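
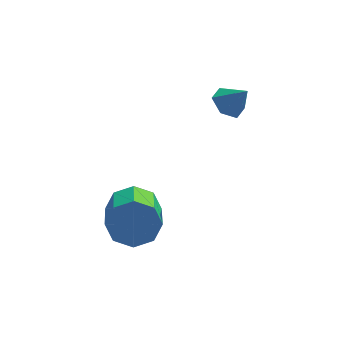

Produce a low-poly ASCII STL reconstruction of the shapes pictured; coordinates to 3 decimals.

solid 
facet normal -0.060 0.905 -0.421
outer loop
vertex -0.718 -0.224 -2.275
vertex -1.383 0.02 -1.657
vertex -0.445 0.072 -1.678
endloop
endfacet
facet normal 0.923 -0.110 -0.368
outer loop
vertex -0.718 -0.224 -2.275
vertex -0.445 0.072 -1.678
vertex -0.611 -1.844 -1.521
endloop
endfacet
facet normal 0.923 -0.110 -0.368
outer loop
vertex -0.611 -1.844 -1.521
vertex -0.445 0.072 -1.678
vertex -0.338 -1.548 -0.924
endloop
endfacet
facet normal 0.060 -0.905 0.421
outer loop
vertex -0.611 -1.844 -1.521
vertex -0.338 -1.548 -0.924
vertex -1.277 -1.6 -0.903
endloop
endfacet
facet normal -0.060 0.905 -0.421
outer loop
vertex -0.445 0.072 -1.678
vertex -1.383 0.02 -1.657
vertex -0.722 0.337 -1.069
endloop
endfacet
facet normal 0.921 0.213 0.326
outer loop
vertex -0.445 0.072 -1.678
vertex -0.722 0.337 -1.069
vertex -0.338 -1.548 -0.924
endloop
endfacet
facet normal 0.921 0.213 0.326
outer loop
vertex -0.338 -1.548 -0.924
vertex -0.722 0.337 -1.069
vertex -0.615 -1.283 -0.315
endloop
endfacet
facet normal 0.060 -0.905 0.421
outer loop
vertex -0.338 -1.548 -0.924
vertex -0.615 -1.283 -0.315
vertex -1.277 -1.6 -0.903
endloop
endfacet
facet normal -0.060 0.905 -0.421
outer loop
vertex -0.722 0.337 -1.069
vertex -1.383 0.02 -1.657
vertex -1.386 0.416 -0.805
endloop
endfacet
facet normal 0.379 0.411 0.829
outer loop
vertex -0.722 0.337 -1.069
vertex -1.386 0.416 -0.805
vertex -0.615 -1.283 -0.315
endloop
endfacet
facet normal 0.379 0.411 0.829
outer loop
vertex -0.615 -1.283 -0.315
vertex -1.386 0.416 -0.805
vertex -1.279 -1.204 -0.051
endloop
endfacet
facet normal 0.060 -0.905 0.421
outer loop
vertex -0.615 -1.283 -0.315
vertex -1.279 -1.204 -0.051
vertex -1.277 -1.6 -0.903
endloop
endfacet
facet normal -0.059 0.905 -0.421
outer loop
vertex -1.386 0.416 -0.805
vertex -1.383 0.02 -1.657
vertex -2.049 0.264 -1.039
endloop
endfacet
facet normal -0.383 0.369 0.847
outer loop
vertex -1.386 0.416 -0.805
vertex -2.049 0.264 -1.039
vertex -1.279 -1.204 -0.051
endloop
endfacet
facet normal -0.383 0.369 0.847
outer loop
vertex -1.279 -1.204 -0.051
vertex -2.049 0.264 -1.039
vertex -1.942 -1.356 -0.285
endloop
endfacet
facet normal 0.059 -0.905 0.421
outer loop
vertex -1.279 -1.204 -0.051
vertex -1.942 -1.356 -0.285
vertex -1.277 -1.6 -0.903
endloop
endfacet
facet normal -0.060 0.905 -0.421
outer loop
vertex -2.049 0.264 -1.039
vertex -1.383 0.02 -1.657
vertex -2.322 -0.032 -1.636
endloop
endfacet
facet normal -0.923 0.110 0.368
outer loop
vertex -2.049 0.264 -1.039
vertex -2.322 -0.032 -1.636
vertex -1.942 -1.356 -0.285
endloop
endfacet
facet normal -0.923 0.110 0.368
outer loop
vertex -1.942 -1.356 -0.285
vertex -2.322 -0.032 -1.636
vertex -2.215 -1.652 -0.882
endloop
endfacet
facet normal 0.060 -0.905 0.421
outer loop
vertex -1.942 -1.356 -0.285
vertex -2.215 -1.652 -0.882
vertex -1.277 -1.6 -0.903
endloop
endfacet
facet normal -0.060 0.905 -0.421
outer loop
vertex -2.322 -0.032 -1.636
vertex -1.383 0.02 -1.657
vertex -2.045 -0.297 -2.245
endloop
endfacet
facet normal -0.921 -0.213 -0.326
outer loop
vertex -2.322 -0.032 -1.636
vertex -2.045 -0.297 -2.245
vertex -2.215 -1.652 -0.882
endloop
endfacet
facet normal -0.921 -0.213 -0.326
outer loop
vertex -2.215 -1.652 -0.882
vertex -2.045 -0.297 -2.245
vertex -1.938 -1.917 -1.491
endloop
endfacet
facet normal 0.060 -0.905 0.421
outer loop
vertex -2.215 -1.652 -0.882
vertex -1.938 -1.917 -1.491
vertex -1.277 -1.6 -0.903
endloop
endfacet
facet normal -0.060 0.905 -0.421
outer loop
vertex -2.045 -0.297 -2.245
vertex -1.383 0.02 -1.657
vertex -1.381 -0.376 -2.509
endloop
endfacet
facet normal -0.379 -0.411 -0.829
outer loop
vertex -2.045 -0.297 -2.245
vertex -1.381 -0.376 -2.509
vertex -1.938 -1.917 -1.491
endloop
endfacet
facet normal -0.379 -0.411 -0.829
outer loop
vertex -1.938 -1.917 -1.491
vertex -1.381 -0.376 -2.509
vertex -1.274 -1.996 -1.755
endloop
endfacet
facet normal 0.060 -0.905 0.421
outer loop
vertex -1.938 -1.917 -1.491
vertex -1.274 -1.996 -1.755
vertex -1.277 -1.6 -0.903
endloop
endfacet
facet normal -0.059 0.905 -0.421
outer loop
vertex -1.381 -0.376 -2.509
vertex -1.383 0.02 -1.657
vertex -0.718 -0.224 -2.275
endloop
endfacet
facet normal 0.383 -0.369 -0.847
outer loop
vertex -1.381 -0.376 -2.509
vertex -0.718 -0.224 -2.275
vertex -1.274 -1.996 -1.755
endloop
endfacet
facet normal 0.383 -0.369 -0.847
outer loop
vertex -1.274 -1.996 -1.755
vertex -0.718 -0.224 -2.275
vertex -0.611 -1.844 -1.521
endloop
endfacet
facet normal 0.059 -0.905 0.421
outer loop
vertex -1.274 -1.996 -1.755
vertex -0.611 -1.844 -1.521
vertex -1.277 -1.6 -0.903
endloop
endfacet
facet normal -0.582 0.216 -0.784
outer loop
vertex 2.015 2.458 1.135
vertex 1.71 2.958 1.499
vertex 2.271 3.098 1.121
endloop
endfacet
facet normal 0.914 -0.369 -0.170
outer loop
vertex 2.015 2.458 1.135
vertex 2.271 3.098 1.121
vertex 2.35 2.722 2.361
endloop
endfacet
facet normal -0.582 0.215 -0.784
outer loop
vertex 2.271 3.098 1.121
vertex 1.71 2.958 1.499
vertex 1.966 3.599 1.485
endloop
endfacet
facet normal 0.878 0.471 0.087
outer loop
vertex 2.271 3.098 1.121
vertex 1.966 3.599 1.485
vertex 2.35 2.722 2.361
endloop
endfacet
facet normal -0.581 0.215 -0.785
outer loop
vertex 1.966 3.599 1.485
vertex 1.71 2.958 1.499
vertex 1.405 3.459 1.862
endloop
endfacet
facet normal 0.241 0.737 0.632
outer loop
vertex 1.966 3.599 1.485
vertex 1.405 3.459 1.862
vertex 2.35 2.722 2.361
endloop
endfacet
facet normal -0.582 0.215 -0.785
outer loop
vertex 1.405 3.459 1.862
vertex 1.71 2.958 1.499
vertex 1.15 2.819 1.876
endloop
endfacet
facet normal -0.358 0.163 0.919
outer loop
vertex 1.405 3.459 1.862
vertex 1.15 2.819 1.876
vertex 2.35 2.722 2.361
endloop
endfacet
facet normal -0.582 0.217 -0.784
outer loop
vertex 1.15 2.819 1.876
vertex 1.71 2.958 1.499
vertex 1.454 2.318 1.512
endloop
endfacet
facet normal -0.322 -0.677 0.662
outer loop
vertex 1.15 2.819 1.876
vertex 1.454 2.318 1.512
vertex 2.35 2.722 2.361
endloop
endfacet
facet normal -0.581 0.217 -0.784
outer loop
vertex 1.454 2.318 1.512
vertex 1.71 2.958 1.499
vertex 2.015 2.458 1.135
endloop
endfacet
facet normal 0.314 -0.942 0.117
outer loop
vertex 1.454 2.318 1.512
vertex 2.015 2.458 1.135
vertex 2.35 2.722 2.361
endloop
endfacet

endsolid


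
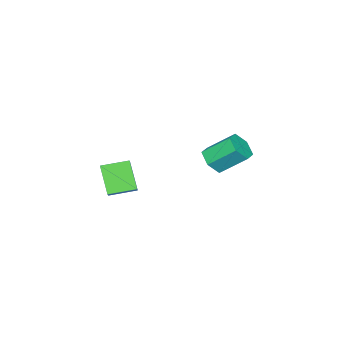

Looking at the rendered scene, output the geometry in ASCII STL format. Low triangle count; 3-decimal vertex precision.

solid 
facet normal 0.329 -0.697 -0.638
outer loop
vertex -1.989 -0.159 0.605
vertex -2.951 -0.437 0.413
vertex -2.509 0.288 -0.151
endloop
endfacet
facet normal 0.795 0.568 -0.211
outer loop
vertex -1.989 -0.159 0.605
vertex -2.509 0.288 -0.151
vertex -2.666 1.276 1.919
endloop
endfacet
facet normal 0.795 0.568 -0.211
outer loop
vertex -2.666 1.276 1.919
vertex -2.509 0.288 -0.151
vertex -3.186 1.723 1.163
endloop
endfacet
facet normal -0.329 0.696 0.638
outer loop
vertex -2.666 1.276 1.919
vertex -3.186 1.723 1.163
vertex -3.629 0.997 1.727
endloop
endfacet
facet normal 0.329 -0.697 -0.637
outer loop
vertex -2.509 0.288 -0.151
vertex -2.951 -0.437 0.413
vertex -3.471 0.009 -0.343
endloop
endfacet
facet normal -0.043 0.663 -0.747
outer loop
vertex -2.509 0.288 -0.151
vertex -3.471 0.009 -0.343
vertex -3.186 1.723 1.163
endloop
endfacet
facet normal -0.043 0.663 -0.747
outer loop
vertex -3.186 1.723 1.163
vertex -3.471 0.009 -0.343
vertex -4.148 1.444 0.971
endloop
endfacet
facet normal -0.329 0.696 0.638
outer loop
vertex -3.186 1.723 1.163
vertex -4.148 1.444 0.971
vertex -3.629 0.997 1.727
endloop
endfacet
facet normal 0.329 -0.697 -0.637
outer loop
vertex -3.471 0.009 -0.343
vertex -2.951 -0.437 0.413
vertex -3.914 -0.716 0.221
endloop
endfacet
facet normal -0.839 0.095 -0.536
outer loop
vertex -3.471 0.009 -0.343
vertex -3.914 -0.716 0.221
vertex -4.148 1.444 0.971
endloop
endfacet
facet normal -0.839 0.095 -0.536
outer loop
vertex -4.148 1.444 0.971
vertex -3.914 -0.716 0.221
vertex -4.591 0.719 1.535
endloop
endfacet
facet normal -0.329 0.697 0.638
outer loop
vertex -4.148 1.444 0.971
vertex -4.591 0.719 1.535
vertex -3.629 0.997 1.727
endloop
endfacet
facet normal 0.329 -0.696 -0.638
outer loop
vertex -3.914 -0.716 0.221
vertex -2.951 -0.437 0.413
vertex -3.394 -1.163 0.977
endloop
endfacet
facet normal -0.795 -0.568 0.211
outer loop
vertex -3.914 -0.716 0.221
vertex -3.394 -1.163 0.977
vertex -4.591 0.719 1.535
endloop
endfacet
facet normal -0.795 -0.568 0.211
outer loop
vertex -4.591 0.719 1.535
vertex -3.394 -1.163 0.977
vertex -4.071 0.272 2.291
endloop
endfacet
facet normal -0.329 0.697 0.638
outer loop
vertex -4.591 0.719 1.535
vertex -4.071 0.272 2.291
vertex -3.629 0.997 1.727
endloop
endfacet
facet normal 0.329 -0.696 -0.638
outer loop
vertex -3.394 -1.163 0.977
vertex -2.951 -0.437 0.413
vertex -2.432 -0.884 1.169
endloop
endfacet
facet normal 0.043 -0.663 0.747
outer loop
vertex -3.394 -1.163 0.977
vertex -2.432 -0.884 1.169
vertex -4.071 0.272 2.291
endloop
endfacet
facet normal 0.043 -0.663 0.747
outer loop
vertex -4.071 0.272 2.291
vertex -2.432 -0.884 1.169
vertex -3.109 0.551 2.483
endloop
endfacet
facet normal -0.329 0.697 0.637
outer loop
vertex -4.071 0.272 2.291
vertex -3.109 0.551 2.483
vertex -3.629 0.997 1.727
endloop
endfacet
facet normal 0.329 -0.697 -0.638
outer loop
vertex -2.432 -0.884 1.169
vertex -2.951 -0.437 0.413
vertex -1.989 -0.159 0.605
endloop
endfacet
facet normal 0.839 -0.095 0.536
outer loop
vertex -2.432 -0.884 1.169
vertex -1.989 -0.159 0.605
vertex -3.109 0.551 2.483
endloop
endfacet
facet normal 0.839 -0.095 0.536
outer loop
vertex -3.109 0.551 2.483
vertex -1.989 -0.159 0.605
vertex -2.666 1.276 1.919
endloop
endfacet
facet normal -0.329 0.697 0.637
outer loop
vertex -3.109 0.551 2.483
vertex -2.666 1.276 1.919
vertex -3.629 0.997 1.727
endloop
endfacet
facet normal -0.353 -0.525 0.774
outer loop
vertex 3.936 -3.078 2.345
vertex 2.85 -1.913 2.639
vertex 3.408 -3.447 1.854
endloop
endfacet
facet normal 0.671 -0.719 -0.181
outer loop
vertex 4.11 -2.407 0.321
vertex 3.936 -3.078 2.345
vertex 3.408 -3.447 1.854
endloop
endfacet
facet normal -0.355 -0.525 0.774
outer loop
vertex 3.408 -3.447 1.854
vertex 2.85 -1.913 2.639
vertex 2.322 -2.281 2.147
endloop
endfacet
facet normal -0.652 -0.455 -0.607
outer loop
vertex 2.322 -2.281 2.147
vertex 4.11 -2.407 0.321
vertex 3.408 -3.447 1.854
endloop
endfacet
facet normal 0.652 0.455 0.607
outer loop
vertex 3.936 -3.078 2.345
vertex 3.552 -0.873 1.106
vertex 2.85 -1.913 2.639
endloop
endfacet
facet normal 0.670 -0.720 -0.181
outer loop
vertex 4.638 -2.039 0.813
vertex 3.936 -3.078 2.345
vertex 4.11 -2.407 0.321
endloop
endfacet
facet normal 0.652 0.455 0.607
outer loop
vertex 4.638 -2.039 0.813
vertex 3.552 -0.873 1.106
vertex 3.936 -3.078 2.345
endloop
endfacet
facet normal -0.670 0.720 0.181
outer loop
vertex 2.85 -1.913 2.639
vertex 3.552 -0.873 1.106
vertex 2.322 -2.281 2.147
endloop
endfacet
facet normal -0.652 -0.455 -0.607
outer loop
vertex 3.024 -1.242 0.615
vertex 4.11 -2.407 0.321
vertex 2.322 -2.281 2.147
endloop
endfacet
facet normal -0.671 0.719 0.181
outer loop
vertex 2.322 -2.281 2.147
vertex 3.552 -0.873 1.106
vertex 3.024 -1.242 0.615
endloop
endfacet
facet normal 0.354 0.526 -0.773
outer loop
vertex 3.024 -1.242 0.615
vertex 4.638 -2.039 0.813
vertex 4.11 -2.407 0.321
endloop
endfacet
facet normal 0.354 0.524 -0.775
outer loop
vertex 3.552 -0.873 1.106
vertex 4.638 -2.039 0.813
vertex 3.024 -1.242 0.615
endloop
endfacet

endsolid


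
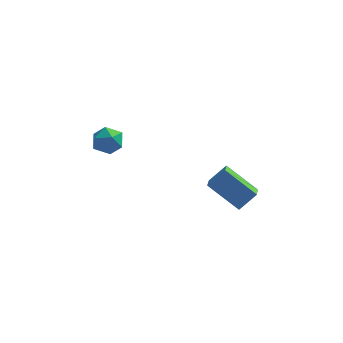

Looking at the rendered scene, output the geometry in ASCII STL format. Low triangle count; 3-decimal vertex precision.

solid 
facet normal 0.216 0.688 0.693
outer loop
vertex -2.704 1.096 1.86
vertex -2.817 0.561 2.427
vertex -2.101 0.654 2.111
endloop
endfacet
facet normal 0.566 0.820 0.084
outer loop
vertex -2.704 1.096 1.86
vertex -2.101 0.654 2.111
vertex -2.192 0.796 1.34
endloop
endfacet
facet normal 0.083 0.896 -0.436
outer loop
vertex -2.704 1.096 1.86
vertex -2.192 0.796 1.34
vertex -2.964 0.79 1.181
endloop
endfacet
facet normal -0.564 0.812 -0.150
outer loop
vertex -2.704 1.096 1.86
vertex -2.964 0.79 1.181
vertex -3.351 0.645 1.853
endloop
endfacet
facet normal -0.482 0.683 0.549
outer loop
vertex -2.704 1.096 1.86
vertex -3.351 0.645 1.853
vertex -2.817 0.561 2.427
endloop
endfacet
facet normal 0.966 0.249 -0.068
outer loop
vertex -2.192 0.796 1.34
vertex -2.101 0.654 2.111
vertex -1.989 0.075 1.587
endloop
endfacet
facet normal 0.400 0.035 0.916
outer loop
vertex -2.101 0.654 2.111
vertex -2.817 0.561 2.427
vertex -2.376 -0.07 2.259
endloop
endfacet
facet normal -0.730 0.029 0.683
outer loop
vertex -2.817 0.561 2.427
vertex -3.351 0.645 1.853
vertex -3.148 -0.076 2.1
endloop
endfacet
facet normal -0.863 0.237 -0.446
outer loop
vertex -3.351 0.645 1.853
vertex -2.964 0.79 1.181
vertex -3.239 0.066 1.329
endloop
endfacet
facet normal 0.185 0.371 -0.910
outer loop
vertex -2.964 0.79 1.181
vertex -2.192 0.796 1.34
vertex -2.523 0.159 1.013
endloop
endfacet
facet normal 0.564 -0.812 0.150
outer loop
vertex -2.636 -0.376 1.58
vertex -1.989 0.075 1.587
vertex -2.376 -0.07 2.259
endloop
endfacet
facet normal -0.083 -0.896 0.436
outer loop
vertex -2.636 -0.376 1.58
vertex -2.376 -0.07 2.259
vertex -3.148 -0.076 2.1
endloop
endfacet
facet normal -0.566 -0.820 -0.084
outer loop
vertex -2.636 -0.376 1.58
vertex -3.148 -0.076 2.1
vertex -3.239 0.066 1.329
endloop
endfacet
facet normal -0.216 -0.688 -0.693
outer loop
vertex -2.636 -0.376 1.58
vertex -3.239 0.066 1.329
vertex -2.523 0.159 1.013
endloop
endfacet
facet normal 0.482 -0.683 -0.549
outer loop
vertex -2.636 -0.376 1.58
vertex -2.523 0.159 1.013
vertex -1.989 0.075 1.587
endloop
endfacet
facet normal 0.863 -0.237 0.446
outer loop
vertex -2.376 -0.07 2.259
vertex -1.989 0.075 1.587
vertex -2.101 0.654 2.111
endloop
endfacet
facet normal -0.185 -0.371 0.910
outer loop
vertex -3.148 -0.076 2.1
vertex -2.376 -0.07 2.259
vertex -2.817 0.561 2.427
endloop
endfacet
facet normal -0.966 -0.249 0.068
outer loop
vertex -3.239 0.066 1.329
vertex -3.148 -0.076 2.1
vertex -3.351 0.645 1.853
endloop
endfacet
facet normal -0.400 -0.035 -0.916
outer loop
vertex -2.523 0.159 1.013
vertex -3.239 0.066 1.329
vertex -2.964 0.79 1.181
endloop
endfacet
facet normal 0.730 -0.029 -0.683
outer loop
vertex -1.989 0.075 1.587
vertex -2.523 0.159 1.013
vertex -2.192 0.796 1.34
endloop
endfacet
facet normal -0.781 0.201 0.592
outer loop
vertex 2.37 0.484 0.412
vertex 2.232 1.689 -0.18
vertex 1.692 0.041 -0.332
endloop
endfacet
facet normal 0.102 -0.893 0.439
outer loop
vertex 3.128 -0.329 -1.42
vertex 2.37 0.484 0.412
vertex 1.692 0.041 -0.332
endloop
endfacet
facet normal -0.781 0.201 0.592
outer loop
vertex 1.692 0.041 -0.332
vertex 2.232 1.689 -0.18
vertex 1.554 1.246 -0.924
endloop
endfacet
facet normal -0.616 -0.403 -0.677
outer loop
vertex 1.554 1.246 -0.924
vertex 3.128 -0.329 -1.42
vertex 1.692 0.041 -0.332
endloop
endfacet
facet normal 0.616 0.403 0.677
outer loop
vertex 2.37 0.484 0.412
vertex 3.668 1.319 -1.268
vertex 2.232 1.689 -0.18
endloop
endfacet
facet normal 0.102 -0.893 0.439
outer loop
vertex 3.806 0.114 -0.676
vertex 2.37 0.484 0.412
vertex 3.128 -0.329 -1.42
endloop
endfacet
facet normal 0.616 0.403 0.677
outer loop
vertex 3.806 0.114 -0.676
vertex 3.668 1.319 -1.268
vertex 2.37 0.484 0.412
endloop
endfacet
facet normal -0.102 0.893 -0.439
outer loop
vertex 2.232 1.689 -0.18
vertex 3.668 1.319 -1.268
vertex 1.554 1.246 -0.924
endloop
endfacet
facet normal -0.616 -0.403 -0.677
outer loop
vertex 2.99 0.876 -2.012
vertex 3.128 -0.329 -1.42
vertex 1.554 1.246 -0.924
endloop
endfacet
facet normal -0.102 0.893 -0.439
outer loop
vertex 1.554 1.246 -0.924
vertex 3.668 1.319 -1.268
vertex 2.99 0.876 -2.012
endloop
endfacet
facet normal 0.781 -0.201 -0.592
outer loop
vertex 2.99 0.876 -2.012
vertex 3.806 0.114 -0.676
vertex 3.128 -0.329 -1.42
endloop
endfacet
facet normal 0.781 -0.201 -0.592
outer loop
vertex 3.668 1.319 -1.268
vertex 3.806 0.114 -0.676
vertex 2.99 0.876 -2.012
endloop
endfacet

endsolid


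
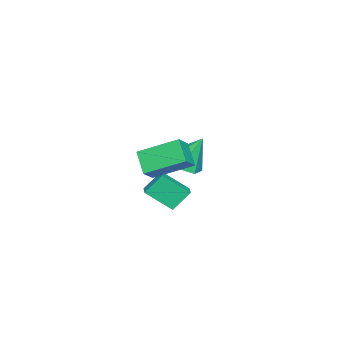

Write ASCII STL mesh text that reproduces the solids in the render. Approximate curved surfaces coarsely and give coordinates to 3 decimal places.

solid 
facet normal 0.148 -0.469 -0.871
outer loop
vertex -1.589 -4.379 -0.17
vertex -2.324 -3.741 -0.638
vertex -1.26 -3.584 -0.542
endloop
endfacet
facet normal 0.764 -0.014 0.646
outer loop
vertex -1.589 -4.379 -0.17
vertex -1.26 -3.584 -0.542
vertex -2.616 -2.819 1.078
endloop
endfacet
facet normal 0.148 -0.468 -0.871
outer loop
vertex -1.26 -3.584 -0.542
vertex -2.324 -3.741 -0.638
vertex -1.733 -2.907 -0.986
endloop
endfacet
facet normal 0.697 0.664 0.270
outer loop
vertex -1.26 -3.584 -0.542
vertex -1.733 -2.907 -0.986
vertex -2.616 -2.819 1.078
endloop
endfacet
facet normal 0.148 -0.468 -0.871
outer loop
vertex -1.733 -2.907 -0.986
vertex -2.324 -3.741 -0.638
vertex -2.651 -2.859 -1.168
endloop
endfacet
facet normal 0.056 0.998 -0.019
outer loop
vertex -1.733 -2.907 -0.986
vertex -2.651 -2.859 -1.168
vertex -2.616 -2.819 1.078
endloop
endfacet
facet normal 0.148 -0.468 -0.871
outer loop
vertex -2.651 -2.859 -1.168
vertex -2.324 -3.741 -0.638
vertex -3.323 -3.475 -0.951
endloop
endfacet
facet normal -0.676 0.737 -0.003
outer loop
vertex -2.651 -2.859 -1.168
vertex -3.323 -3.475 -0.951
vertex -2.616 -2.819 1.078
endloop
endfacet
facet normal 0.148 -0.468 -0.871
outer loop
vertex -3.323 -3.475 -0.951
vertex -2.324 -3.741 -0.638
vertex -3.243 -4.292 -0.498
endloop
endfacet
facet normal -0.949 0.077 0.306
outer loop
vertex -3.323 -3.475 -0.951
vertex -3.243 -4.292 -0.498
vertex -2.616 -2.819 1.078
endloop
endfacet
facet normal 0.148 -0.468 -0.871
outer loop
vertex -3.243 -4.292 -0.498
vertex -2.324 -3.741 -0.638
vertex -2.471 -4.694 -0.151
endloop
endfacet
facet normal -0.556 -0.485 0.675
outer loop
vertex -3.243 -4.292 -0.498
vertex -2.471 -4.694 -0.151
vertex -2.616 -2.819 1.078
endloop
endfacet
facet normal 0.148 -0.468 -0.871
outer loop
vertex -2.471 -4.694 -0.151
vertex -2.324 -3.741 -0.638
vertex -1.589 -4.379 -0.17
endloop
endfacet
facet normal 0.205 -0.525 0.826
outer loop
vertex -2.471 -4.694 -0.151
vertex -1.589 -4.379 -0.17
vertex -2.616 -2.819 1.078
endloop
endfacet
facet normal -0.802 0.097 -0.589
outer loop
vertex 3.003 -3.563 2.239
vertex 2.55 -1.666 3.168
vertex 3.78 -2.912 1.288
endloop
endfacet
facet normal 0.210 -0.878 -0.430
outer loop
vertex 4.63 -3.014 1.912
vertex 3.003 -3.563 2.239
vertex 3.78 -2.912 1.288
endloop
endfacet
facet normal -0.802 0.097 -0.589
outer loop
vertex 3.78 -2.912 1.288
vertex 2.55 -1.666 3.168
vertex 3.327 -1.015 2.217
endloop
endfacet
facet normal 0.559 0.469 -0.684
outer loop
vertex 3.327 -1.015 2.217
vertex 4.63 -3.014 1.912
vertex 3.78 -2.912 1.288
endloop
endfacet
facet normal -0.559 -0.469 0.684
outer loop
vertex 3.003 -3.563 2.239
vertex 3.4 -1.768 3.792
vertex 2.55 -1.666 3.168
endloop
endfacet
facet normal 0.210 -0.878 -0.430
outer loop
vertex 3.853 -3.665 2.863
vertex 3.003 -3.563 2.239
vertex 4.63 -3.014 1.912
endloop
endfacet
facet normal -0.559 -0.469 0.684
outer loop
vertex 3.853 -3.665 2.863
vertex 3.4 -1.768 3.792
vertex 3.003 -3.563 2.239
endloop
endfacet
facet normal -0.210 0.878 0.430
outer loop
vertex 2.55 -1.666 3.168
vertex 3.4 -1.768 3.792
vertex 3.327 -1.015 2.217
endloop
endfacet
facet normal 0.559 0.469 -0.684
outer loop
vertex 4.177 -1.117 2.841
vertex 4.63 -3.014 1.912
vertex 3.327 -1.015 2.217
endloop
endfacet
facet normal -0.210 0.878 0.430
outer loop
vertex 3.327 -1.015 2.217
vertex 3.4 -1.768 3.792
vertex 4.177 -1.117 2.841
endloop
endfacet
facet normal 0.802 -0.097 0.589
outer loop
vertex 4.177 -1.117 2.841
vertex 3.853 -3.665 2.863
vertex 4.63 -3.014 1.912
endloop
endfacet
facet normal 0.802 -0.097 0.589
outer loop
vertex 3.4 -1.768 3.792
vertex 3.853 -3.665 2.863
vertex 4.177 -1.117 2.841
endloop
endfacet
facet normal -0.891 -0.404 -0.208
outer loop
vertex -0.034 -4.912 -1.569
vertex -0.595 -4.205 -0.539
vertex -0.378 -3.591 -2.664
endloop
endfacet
facet normal 0.409 -0.517 -0.752
outer loop
vertex 0.495 -3.195 -2.461
vertex -0.034 -4.912 -1.569
vertex -0.378 -3.591 -2.664
endloop
endfacet
facet normal -0.891 -0.404 -0.208
outer loop
vertex -0.378 -3.591 -2.664
vertex -0.595 -4.205 -0.539
vertex -0.939 -2.884 -1.634
endloop
endfacet
facet normal -0.197 0.755 -0.625
outer loop
vertex -0.939 -2.884 -1.634
vertex 0.495 -3.195 -2.461
vertex -0.378 -3.591 -2.664
endloop
endfacet
facet normal 0.197 -0.755 0.625
outer loop
vertex -0.034 -4.912 -1.569
vertex 0.278 -3.809 -0.336
vertex -0.595 -4.205 -0.539
endloop
endfacet
facet normal 0.409 -0.517 -0.752
outer loop
vertex 0.839 -4.516 -1.366
vertex -0.034 -4.912 -1.569
vertex 0.495 -3.195 -2.461
endloop
endfacet
facet normal 0.197 -0.755 0.625
outer loop
vertex 0.839 -4.516 -1.366
vertex 0.278 -3.809 -0.336
vertex -0.034 -4.912 -1.569
endloop
endfacet
facet normal -0.409 0.517 0.752
outer loop
vertex -0.595 -4.205 -0.539
vertex 0.278 -3.809 -0.336
vertex -0.939 -2.884 -1.634
endloop
endfacet
facet normal -0.197 0.755 -0.625
outer loop
vertex -0.066 -2.488 -1.431
vertex 0.495 -3.195 -2.461
vertex -0.939 -2.884 -1.634
endloop
endfacet
facet normal -0.409 0.517 0.752
outer loop
vertex -0.939 -2.884 -1.634
vertex 0.278 -3.809 -0.336
vertex -0.066 -2.488 -1.431
endloop
endfacet
facet normal 0.891 0.404 0.208
outer loop
vertex -0.066 -2.488 -1.431
vertex 0.839 -4.516 -1.366
vertex 0.495 -3.195 -2.461
endloop
endfacet
facet normal 0.891 0.404 0.208
outer loop
vertex 0.278 -3.809 -0.336
vertex 0.839 -4.516 -1.366
vertex -0.066 -2.488 -1.431
endloop
endfacet

endsolid


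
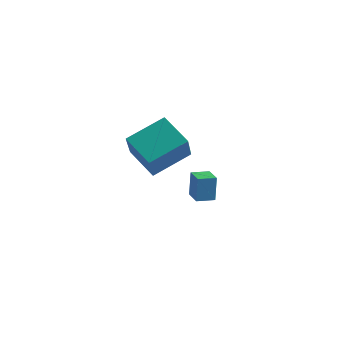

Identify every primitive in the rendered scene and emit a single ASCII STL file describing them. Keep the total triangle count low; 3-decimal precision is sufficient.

solid 
facet normal -0.515 -0.754 -0.408
outer loop
vertex -0.716 0.607 -0.176
vertex -2.237 1.179 0.687
vertex -1.202 1.845 -1.852
endloop
endfacet
facet normal 0.826 -0.311 -0.469
outer loop
vertex -0.083 3.481 -0.967
vertex -0.716 0.607 -0.176
vertex -1.202 1.845 -1.852
endloop
endfacet
facet normal -0.516 -0.754 -0.408
outer loop
vertex -1.202 1.845 -1.852
vertex -2.237 1.179 0.687
vertex -2.722 2.418 -0.989
endloop
endfacet
facet normal -0.227 0.579 -0.783
outer loop
vertex -2.722 2.418 -0.989
vertex -0.083 3.481 -0.967
vertex -1.202 1.845 -1.852
endloop
endfacet
facet normal 0.227 -0.579 0.783
outer loop
vertex -0.716 0.607 -0.176
vertex -1.118 2.815 1.572
vertex -2.237 1.179 0.687
endloop
endfacet
facet normal 0.826 -0.311 -0.469
outer loop
vertex 0.402 2.242 0.709
vertex -0.716 0.607 -0.176
vertex -0.083 3.481 -0.967
endloop
endfacet
facet normal 0.227 -0.579 0.783
outer loop
vertex 0.402 2.242 0.709
vertex -1.118 2.815 1.572
vertex -0.716 0.607 -0.176
endloop
endfacet
facet normal -0.826 0.311 0.469
outer loop
vertex -2.237 1.179 0.687
vertex -1.118 2.815 1.572
vertex -2.722 2.418 -0.989
endloop
endfacet
facet normal -0.227 0.579 -0.783
outer loop
vertex -1.604 4.053 -0.104
vertex -0.083 3.481 -0.967
vertex -2.722 2.418 -0.989
endloop
endfacet
facet normal -0.826 0.311 0.469
outer loop
vertex -2.722 2.418 -0.989
vertex -1.118 2.815 1.572
vertex -1.604 4.053 -0.104
endloop
endfacet
facet normal 0.515 0.754 0.408
outer loop
vertex -1.604 4.053 -0.104
vertex 0.402 2.242 0.709
vertex -0.083 3.481 -0.967
endloop
endfacet
facet normal 0.515 0.754 0.407
outer loop
vertex -1.118 2.815 1.572
vertex 0.402 2.242 0.709
vertex -1.604 4.053 -0.104
endloop
endfacet
facet normal -0.711 0.686 -0.154
outer loop
vertex 3.023 -2.528 2.028
vertex 3.613 -1.936 1.944
vertex 3.072 -2.751 0.81
endloop
endfacet
facet normal -0.703 -0.704 0.101
outer loop
vertex 3.747 -3.404 0.956
vertex 3.023 -2.528 2.028
vertex 3.072 -2.751 0.81
endloop
endfacet
facet normal -0.710 0.687 -0.155
outer loop
vertex 3.072 -2.751 0.81
vertex 3.613 -1.936 1.944
vertex 3.662 -2.16 0.725
endloop
endfacet
facet normal 0.039 -0.180 -0.983
outer loop
vertex 3.662 -2.16 0.725
vertex 3.747 -3.404 0.956
vertex 3.072 -2.751 0.81
endloop
endfacet
facet normal -0.040 0.179 0.983
outer loop
vertex 3.023 -2.528 2.028
vertex 4.288 -2.589 2.09
vertex 3.613 -1.936 1.944
endloop
endfacet
facet normal -0.702 -0.704 0.101
outer loop
vertex 3.698 -3.18 2.175
vertex 3.023 -2.528 2.028
vertex 3.747 -3.404 0.956
endloop
endfacet
facet normal -0.039 0.181 0.983
outer loop
vertex 3.698 -3.18 2.175
vertex 4.288 -2.589 2.09
vertex 3.023 -2.528 2.028
endloop
endfacet
facet normal 0.703 0.704 -0.101
outer loop
vertex 3.613 -1.936 1.944
vertex 4.288 -2.589 2.09
vertex 3.662 -2.16 0.725
endloop
endfacet
facet normal 0.040 -0.180 -0.983
outer loop
vertex 4.337 -2.812 0.872
vertex 3.747 -3.404 0.956
vertex 3.662 -2.16 0.725
endloop
endfacet
facet normal 0.702 0.705 -0.101
outer loop
vertex 3.662 -2.16 0.725
vertex 4.288 -2.589 2.09
vertex 4.337 -2.812 0.872
endloop
endfacet
facet normal 0.711 -0.686 0.155
outer loop
vertex 4.337 -2.812 0.872
vertex 3.698 -3.18 2.175
vertex 3.747 -3.404 0.956
endloop
endfacet
facet normal 0.710 -0.687 0.154
outer loop
vertex 4.288 -2.589 2.09
vertex 3.698 -3.18 2.175
vertex 4.337 -2.812 0.872
endloop
endfacet

endsolid


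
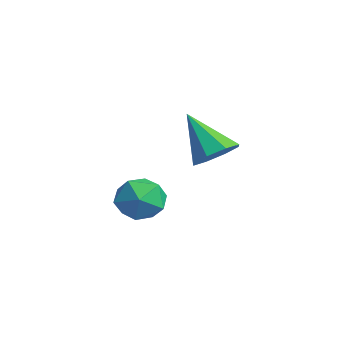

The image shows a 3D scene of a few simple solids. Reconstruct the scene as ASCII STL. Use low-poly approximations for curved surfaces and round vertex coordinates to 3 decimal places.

solid 
facet normal 0.595 0.239 -0.767
outer loop
vertex 1.991 0.777 2.667
vertex 1.558 0.16 2.139
vertex 1.441 1.053 2.326
endloop
endfacet
facet normal -0.061 0.725 0.686
outer loop
vertex 1.991 0.777 2.667
vertex 1.441 1.053 2.326
vertex 0.362 -0.32 3.681
endloop
endfacet
facet normal 0.595 0.239 -0.767
outer loop
vertex 1.441 1.053 2.326
vertex 1.558 0.16 2.139
vertex 0.959 0.806 1.875
endloop
endfacet
facet normal -0.620 0.741 0.257
outer loop
vertex 1.441 1.053 2.326
vertex 0.959 0.806 1.875
vertex 0.362 -0.32 3.681
endloop
endfacet
facet normal 0.596 0.239 -0.767
outer loop
vertex 0.959 0.806 1.875
vertex 1.558 0.16 2.139
vertex 0.829 0.181 1.579
endloop
endfacet
facet normal -0.952 0.268 -0.148
outer loop
vertex 0.959 0.806 1.875
vertex 0.829 0.181 1.579
vertex 0.362 -0.32 3.681
endloop
endfacet
facet normal 0.596 0.239 -0.767
outer loop
vertex 0.829 0.181 1.579
vertex 1.558 0.16 2.139
vertex 1.126 -0.457 1.611
endloop
endfacet
facet normal -0.862 -0.416 -0.291
outer loop
vertex 0.829 0.181 1.579
vertex 1.126 -0.457 1.611
vertex 0.362 -0.32 3.681
endloop
endfacet
facet normal 0.596 0.238 -0.767
outer loop
vertex 1.126 -0.457 1.611
vertex 1.558 0.16 2.139
vertex 1.676 -0.733 1.953
endloop
endfacet
facet normal -0.402 -0.911 -0.088
outer loop
vertex 1.126 -0.457 1.611
vertex 1.676 -0.733 1.953
vertex 0.362 -0.32 3.681
endloop
endfacet
facet normal 0.595 0.238 -0.768
outer loop
vertex 1.676 -0.733 1.953
vertex 1.558 0.16 2.139
vertex 2.158 -0.486 2.403
endloop
endfacet
facet normal 0.157 -0.927 0.341
outer loop
vertex 1.676 -0.733 1.953
vertex 2.158 -0.486 2.403
vertex 0.362 -0.32 3.681
endloop
endfacet
facet normal 0.595 0.239 -0.767
outer loop
vertex 2.158 -0.486 2.403
vertex 1.558 0.16 2.139
vertex 2.288 0.139 2.699
endloop
endfacet
facet normal 0.488 -0.454 0.745
outer loop
vertex 2.158 -0.486 2.403
vertex 2.288 0.139 2.699
vertex 0.362 -0.32 3.681
endloop
endfacet
facet normal 0.595 0.239 -0.767
outer loop
vertex 2.288 0.139 2.699
vertex 1.558 0.16 2.139
vertex 1.991 0.777 2.667
endloop
endfacet
facet normal 0.398 0.230 0.888
outer loop
vertex 2.288 0.139 2.699
vertex 1.991 0.777 2.667
vertex 0.362 -0.32 3.681
endloop
endfacet
facet normal -0.961 0.179 0.209
outer loop
vertex 2.538 -2.992 1.141
vertex 2.504 -3.798 1.674
vertex 2.75 -2.958 2.085
endloop
endfacet
facet normal -0.605 0.789 0.107
outer loop
vertex 2.538 -2.992 1.141
vertex 2.75 -2.958 2.085
vertex 3.285 -2.461 1.45
endloop
endfacet
facet normal -0.323 0.772 -0.547
outer loop
vertex 2.538 -2.992 1.141
vertex 3.285 -2.461 1.45
vertex 3.37 -2.994 0.648
endloop
endfacet
facet normal -0.504 0.152 -0.850
outer loop
vertex 2.538 -2.992 1.141
vertex 3.37 -2.994 0.648
vertex 2.887 -3.821 0.786
endloop
endfacet
facet normal -0.899 -0.215 -0.382
outer loop
vertex 2.538 -2.992 1.141
vertex 2.887 -3.821 0.786
vertex 2.504 -3.798 1.674
endloop
endfacet
facet normal -0.069 0.813 0.578
outer loop
vertex 3.285 -2.461 1.45
vertex 2.75 -2.958 2.085
vertex 3.713 -2.939 2.174
endloop
endfacet
facet normal -0.646 -0.175 0.743
outer loop
vertex 2.75 -2.958 2.085
vertex 2.504 -3.798 1.674
vertex 3.23 -3.766 2.312
endloop
endfacet
facet normal -0.544 -0.811 -0.214
outer loop
vertex 2.504 -3.798 1.674
vertex 2.887 -3.821 0.786
vertex 3.315 -4.299 1.51
endloop
endfacet
facet normal 0.094 -0.217 -0.972
outer loop
vertex 2.887 -3.821 0.786
vertex 3.37 -2.994 0.648
vertex 3.85 -3.802 0.875
endloop
endfacet
facet normal 0.388 0.786 -0.481
outer loop
vertex 3.37 -2.994 0.648
vertex 3.285 -2.461 1.45
vertex 4.096 -2.962 1.286
endloop
endfacet
facet normal 0.504 -0.152 0.850
outer loop
vertex 4.062 -3.768 1.819
vertex 3.713 -2.939 2.174
vertex 3.23 -3.766 2.312
endloop
endfacet
facet normal 0.323 -0.772 0.547
outer loop
vertex 4.062 -3.768 1.819
vertex 3.23 -3.766 2.312
vertex 3.315 -4.299 1.51
endloop
endfacet
facet normal 0.605 -0.789 -0.107
outer loop
vertex 4.062 -3.768 1.819
vertex 3.315 -4.299 1.51
vertex 3.85 -3.802 0.875
endloop
endfacet
facet normal 0.961 -0.179 -0.209
outer loop
vertex 4.062 -3.768 1.819
vertex 3.85 -3.802 0.875
vertex 4.096 -2.962 1.286
endloop
endfacet
facet normal 0.899 0.215 0.382
outer loop
vertex 4.062 -3.768 1.819
vertex 4.096 -2.962 1.286
vertex 3.713 -2.939 2.174
endloop
endfacet
facet normal -0.094 0.217 0.972
outer loop
vertex 3.23 -3.766 2.312
vertex 3.713 -2.939 2.174
vertex 2.75 -2.958 2.085
endloop
endfacet
facet normal -0.388 -0.786 0.481
outer loop
vertex 3.315 -4.299 1.51
vertex 3.23 -3.766 2.312
vertex 2.504 -3.798 1.674
endloop
endfacet
facet normal 0.069 -0.813 -0.578
outer loop
vertex 3.85 -3.802 0.875
vertex 3.315 -4.299 1.51
vertex 2.887 -3.821 0.786
endloop
endfacet
facet normal 0.646 0.175 -0.743
outer loop
vertex 4.096 -2.962 1.286
vertex 3.85 -3.802 0.875
vertex 3.37 -2.994 0.648
endloop
endfacet
facet normal 0.544 0.811 0.214
outer loop
vertex 3.713 -2.939 2.174
vertex 4.096 -2.962 1.286
vertex 3.285 -2.461 1.45
endloop
endfacet

endsolid


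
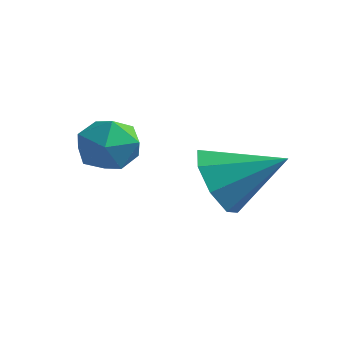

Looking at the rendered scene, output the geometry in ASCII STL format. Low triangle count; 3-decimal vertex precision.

solid 
facet normal -0.488 0.788 0.376
outer loop
vertex 1.078 1.405 -1.953
vertex 0.986 1.022 -1.27
vertex 1.623 1.472 -1.386
endloop
endfacet
facet normal -0.007 0.994 -0.110
outer loop
vertex 1.078 1.405 -1.953
vertex 1.623 1.472 -1.386
vertex 1.845 1.39 -2.139
endloop
endfacet
facet normal -0.163 0.667 -0.727
outer loop
vertex 1.078 1.405 -1.953
vertex 1.845 1.39 -2.139
vertex 1.345 0.889 -2.487
endloop
endfacet
facet normal -0.739 0.260 -0.621
outer loop
vertex 1.078 1.405 -1.953
vertex 1.345 0.889 -2.487
vertex 0.814 0.662 -1.95
endloop
endfacet
facet normal -0.940 0.334 0.061
outer loop
vertex 1.078 1.405 -1.953
vertex 0.814 0.662 -1.95
vertex 0.986 1.022 -1.27
endloop
endfacet
facet normal 0.634 0.766 0.103
outer loop
vertex 1.845 1.39 -2.139
vertex 1.623 1.472 -1.386
vertex 2.226 0.998 -1.57
endloop
endfacet
facet normal -0.144 0.433 0.890
outer loop
vertex 1.623 1.472 -1.386
vertex 0.986 1.022 -1.27
vertex 1.695 0.771 -1.033
endloop
endfacet
facet normal -0.875 -0.299 0.380
outer loop
vertex 0.986 1.022 -1.27
vertex 0.814 0.662 -1.95
vertex 1.195 0.27 -1.381
endloop
endfacet
facet normal -0.550 -0.420 -0.722
outer loop
vertex 0.814 0.662 -1.95
vertex 1.345 0.889 -2.487
vertex 1.417 0.188 -2.134
endloop
endfacet
facet normal 0.383 0.238 -0.893
outer loop
vertex 1.345 0.889 -2.487
vertex 1.845 1.39 -2.139
vertex 2.054 0.638 -2.25
endloop
endfacet
facet normal 0.739 -0.260 0.621
outer loop
vertex 1.962 0.255 -1.567
vertex 2.226 0.998 -1.57
vertex 1.695 0.771 -1.033
endloop
endfacet
facet normal 0.163 -0.667 0.727
outer loop
vertex 1.962 0.255 -1.567
vertex 1.695 0.771 -1.033
vertex 1.195 0.27 -1.381
endloop
endfacet
facet normal 0.007 -0.994 0.110
outer loop
vertex 1.962 0.255 -1.567
vertex 1.195 0.27 -1.381
vertex 1.417 0.188 -2.134
endloop
endfacet
facet normal 0.488 -0.788 -0.376
outer loop
vertex 1.962 0.255 -1.567
vertex 1.417 0.188 -2.134
vertex 2.054 0.638 -2.25
endloop
endfacet
facet normal 0.940 -0.334 -0.061
outer loop
vertex 1.962 0.255 -1.567
vertex 2.054 0.638 -2.25
vertex 2.226 0.998 -1.57
endloop
endfacet
facet normal 0.550 0.420 0.722
outer loop
vertex 1.695 0.771 -1.033
vertex 2.226 0.998 -1.57
vertex 1.623 1.472 -1.386
endloop
endfacet
facet normal -0.383 -0.238 0.893
outer loop
vertex 1.195 0.27 -1.381
vertex 1.695 0.771 -1.033
vertex 0.986 1.022 -1.27
endloop
endfacet
facet normal -0.634 -0.766 -0.103
outer loop
vertex 1.417 0.188 -2.134
vertex 1.195 0.27 -1.381
vertex 0.814 0.662 -1.95
endloop
endfacet
facet normal 0.144 -0.433 -0.890
outer loop
vertex 2.054 0.638 -2.25
vertex 1.417 0.188 -2.134
vertex 1.345 0.889 -2.487
endloop
endfacet
facet normal 0.875 0.299 -0.380
outer loop
vertex 2.226 0.998 -1.57
vertex 2.054 0.638 -2.25
vertex 1.845 1.39 -2.139
endloop
endfacet
facet normal -0.755 -0.475 -0.452
outer loop
vertex 3.657 2.063 -3.476
vertex 3.031 2.521 -2.911
vertex 3.43 2.699 -3.765
endloop
endfacet
facet normal 0.868 0.087 -0.489
outer loop
vertex 3.657 2.063 -3.476
vertex 3.43 2.699 -3.765
vertex 4.269 3.299 -2.169
endloop
endfacet
facet normal -0.755 -0.475 -0.452
outer loop
vertex 3.43 2.699 -3.765
vertex 3.031 2.521 -2.911
vertex 2.969 3.231 -3.554
endloop
endfacet
facet normal 0.527 0.666 -0.528
outer loop
vertex 3.43 2.699 -3.765
vertex 2.969 3.231 -3.554
vertex 4.269 3.299 -2.169
endloop
endfacet
facet normal -0.755 -0.475 -0.452
outer loop
vertex 2.969 3.231 -3.554
vertex 3.031 2.521 -2.911
vertex 2.544 3.347 -2.965
endloop
endfacet
facet normal 0.088 0.987 -0.131
outer loop
vertex 2.969 3.231 -3.554
vertex 2.544 3.347 -2.965
vertex 4.269 3.299 -2.169
endloop
endfacet
facet normal -0.755 -0.475 -0.453
outer loop
vertex 2.544 3.347 -2.965
vertex 3.031 2.521 -2.911
vertex 2.404 2.978 -2.345
endloop
endfacet
facet normal -0.193 0.862 0.469
outer loop
vertex 2.544 3.347 -2.965
vertex 2.404 2.978 -2.345
vertex 4.269 3.299 -2.169
endloop
endfacet
facet normal -0.755 -0.475 -0.453
outer loop
vertex 2.404 2.978 -2.345
vertex 3.031 2.521 -2.911
vertex 2.631 2.342 -2.056
endloop
endfacet
facet normal -0.149 0.364 0.919
outer loop
vertex 2.404 2.978 -2.345
vertex 2.631 2.342 -2.056
vertex 4.269 3.299 -2.169
endloop
endfacet
facet normal -0.755 -0.474 -0.453
outer loop
vertex 2.631 2.342 -2.056
vertex 3.031 2.521 -2.911
vertex 3.092 1.81 -2.268
endloop
endfacet
facet normal 0.192 -0.215 0.958
outer loop
vertex 2.631 2.342 -2.056
vertex 3.092 1.81 -2.268
vertex 4.269 3.299 -2.169
endloop
endfacet
facet normal -0.755 -0.474 -0.453
outer loop
vertex 3.092 1.81 -2.268
vertex 3.031 2.521 -2.911
vertex 3.517 1.695 -2.856
endloop
endfacet
facet normal 0.631 -0.536 0.561
outer loop
vertex 3.092 1.81 -2.268
vertex 3.517 1.695 -2.856
vertex 4.269 3.299 -2.169
endloop
endfacet
facet normal -0.755 -0.474 -0.452
outer loop
vertex 3.517 1.695 -2.856
vertex 3.031 2.521 -2.911
vertex 3.657 2.063 -3.476
endloop
endfacet
facet normal 0.911 -0.411 -0.038
outer loop
vertex 3.517 1.695 -2.856
vertex 3.657 2.063 -3.476
vertex 4.269 3.299 -2.169
endloop
endfacet

endsolid


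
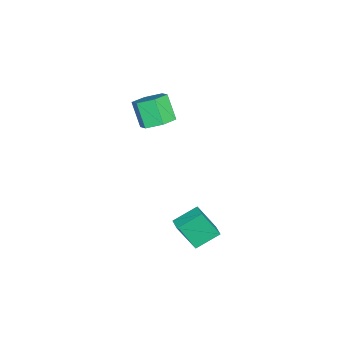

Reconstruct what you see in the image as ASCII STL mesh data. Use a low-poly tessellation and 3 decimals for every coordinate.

solid 
facet normal 0.482 0.383 -0.788
outer loop
vertex -2.112 -2.344 2.442
vertex -3.0 -1.796 2.165
vertex -2.275 -1.348 2.827
endloop
endfacet
facet normal 0.863 -0.053 0.502
outer loop
vertex -2.112 -2.344 2.442
vertex -2.275 -1.348 2.827
vertex -2.951 -3.011 3.813
endloop
endfacet
facet normal 0.863 -0.053 0.502
outer loop
vertex -2.951 -3.011 3.813
vertex -2.275 -1.348 2.827
vertex -3.114 -2.015 4.198
endloop
endfacet
facet normal -0.482 -0.383 0.788
outer loop
vertex -2.951 -3.011 3.813
vertex -3.114 -2.015 4.198
vertex -3.84 -2.464 3.535
endloop
endfacet
facet normal 0.482 0.384 -0.788
outer loop
vertex -2.275 -1.348 2.827
vertex -3.0 -1.796 2.165
vertex -3.164 -0.801 2.55
endloop
endfacet
facet normal 0.301 0.772 0.560
outer loop
vertex -2.275 -1.348 2.827
vertex -3.164 -0.801 2.55
vertex -3.114 -2.015 4.198
endloop
endfacet
facet normal 0.300 0.772 0.560
outer loop
vertex -3.114 -2.015 4.198
vertex -3.164 -0.801 2.55
vertex -4.003 -1.468 3.92
endloop
endfacet
facet normal -0.482 -0.383 0.788
outer loop
vertex -3.114 -2.015 4.198
vertex -4.003 -1.468 3.92
vertex -3.84 -2.464 3.535
endloop
endfacet
facet normal 0.483 0.384 -0.787
outer loop
vertex -3.164 -0.801 2.55
vertex -3.0 -1.796 2.165
vertex -3.889 -1.249 1.887
endloop
endfacet
facet normal -0.562 0.825 0.057
outer loop
vertex -3.164 -0.801 2.55
vertex -3.889 -1.249 1.887
vertex -4.003 -1.468 3.92
endloop
endfacet
facet normal -0.562 0.825 0.057
outer loop
vertex -4.003 -1.468 3.92
vertex -3.889 -1.249 1.887
vertex -4.728 -1.916 3.258
endloop
endfacet
facet normal -0.482 -0.383 0.788
outer loop
vertex -4.003 -1.468 3.92
vertex -4.728 -1.916 3.258
vertex -3.84 -2.464 3.535
endloop
endfacet
facet normal 0.482 0.383 -0.788
outer loop
vertex -3.889 -1.249 1.887
vertex -3.0 -1.796 2.165
vertex -3.726 -2.245 1.502
endloop
endfacet
facet normal -0.863 0.053 -0.502
outer loop
vertex -3.889 -1.249 1.887
vertex -3.726 -2.245 1.502
vertex -4.728 -1.916 3.258
endloop
endfacet
facet normal -0.863 0.053 -0.502
outer loop
vertex -4.728 -1.916 3.258
vertex -3.726 -2.245 1.502
vertex -4.565 -2.912 2.873
endloop
endfacet
facet normal -0.482 -0.383 0.788
outer loop
vertex -4.728 -1.916 3.258
vertex -4.565 -2.912 2.873
vertex -3.84 -2.464 3.535
endloop
endfacet
facet normal 0.482 0.383 -0.788
outer loop
vertex -3.726 -2.245 1.502
vertex -3.0 -1.796 2.165
vertex -2.837 -2.792 1.78
endloop
endfacet
facet normal -0.300 -0.772 -0.560
outer loop
vertex -3.726 -2.245 1.502
vertex -2.837 -2.792 1.78
vertex -4.565 -2.912 2.873
endloop
endfacet
facet normal -0.301 -0.772 -0.560
outer loop
vertex -4.565 -2.912 2.873
vertex -2.837 -2.792 1.78
vertex -3.676 -3.459 3.15
endloop
endfacet
facet normal -0.482 -0.384 0.788
outer loop
vertex -4.565 -2.912 2.873
vertex -3.676 -3.459 3.15
vertex -3.84 -2.464 3.535
endloop
endfacet
facet normal 0.482 0.383 -0.788
outer loop
vertex -2.837 -2.792 1.78
vertex -3.0 -1.796 2.165
vertex -2.112 -2.344 2.442
endloop
endfacet
facet normal 0.562 -0.825 -0.057
outer loop
vertex -2.837 -2.792 1.78
vertex -2.112 -2.344 2.442
vertex -3.676 -3.459 3.15
endloop
endfacet
facet normal 0.562 -0.825 -0.057
outer loop
vertex -3.676 -3.459 3.15
vertex -2.112 -2.344 2.442
vertex -2.951 -3.011 3.813
endloop
endfacet
facet normal -0.483 -0.384 0.787
outer loop
vertex -3.676 -3.459 3.15
vertex -2.951 -3.011 3.813
vertex -3.84 -2.464 3.535
endloop
endfacet
facet normal -0.869 -0.460 -0.182
outer loop
vertex 0.408 -0.314 -3.326
vertex -0.414 0.941 -2.57
vertex 0.253 0.737 -5.241
endloop
endfacet
facet normal 0.490 -0.747 -0.450
outer loop
vertex 0.974 1.119 -5.09
vertex 0.408 -0.314 -3.326
vertex 0.253 0.737 -5.241
endloop
endfacet
facet normal -0.869 -0.460 -0.182
outer loop
vertex 0.253 0.737 -5.241
vertex -0.414 0.941 -2.57
vertex -0.57 1.992 -4.485
endloop
endfacet
facet normal -0.071 0.480 -0.874
outer loop
vertex -0.57 1.992 -4.485
vertex 0.974 1.119 -5.09
vertex 0.253 0.737 -5.241
endloop
endfacet
facet normal 0.071 -0.480 0.874
outer loop
vertex 0.408 -0.314 -3.326
vertex 0.307 1.323 -2.419
vertex -0.414 0.941 -2.57
endloop
endfacet
facet normal 0.489 -0.747 -0.450
outer loop
vertex 1.13 0.068 -3.175
vertex 0.408 -0.314 -3.326
vertex 0.974 1.119 -5.09
endloop
endfacet
facet normal 0.071 -0.480 0.874
outer loop
vertex 1.13 0.068 -3.175
vertex 0.307 1.323 -2.419
vertex 0.408 -0.314 -3.326
endloop
endfacet
facet normal -0.490 0.747 0.450
outer loop
vertex -0.414 0.941 -2.57
vertex 0.307 1.323 -2.419
vertex -0.57 1.992 -4.485
endloop
endfacet
facet normal -0.071 0.480 -0.874
outer loop
vertex 0.152 2.374 -4.334
vertex 0.974 1.119 -5.09
vertex -0.57 1.992 -4.485
endloop
endfacet
facet normal -0.489 0.747 0.450
outer loop
vertex -0.57 1.992 -4.485
vertex 0.307 1.323 -2.419
vertex 0.152 2.374 -4.334
endloop
endfacet
facet normal 0.869 0.460 0.182
outer loop
vertex 0.152 2.374 -4.334
vertex 1.13 0.068 -3.175
vertex 0.974 1.119 -5.09
endloop
endfacet
facet normal 0.869 0.460 0.182
outer loop
vertex 0.307 1.323 -2.419
vertex 1.13 0.068 -3.175
vertex 0.152 2.374 -4.334
endloop
endfacet

endsolid


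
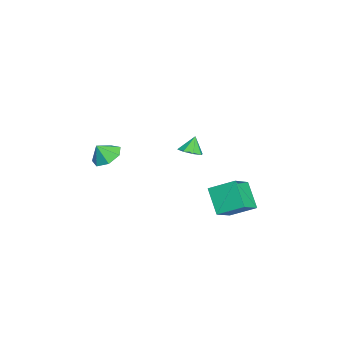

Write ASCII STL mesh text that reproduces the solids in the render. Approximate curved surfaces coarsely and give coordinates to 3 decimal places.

solid 
facet normal -0.634 -0.311 0.708
outer loop
vertex 3.506 3.946 1.731
vertex 2.246 4.541 0.865
vertex 3.358 2.54 0.98
endloop
endfacet
facet normal 0.768 -0.363 0.528
outer loop
vertex 4.454 3.079 -0.245
vertex 3.506 3.946 1.731
vertex 3.358 2.54 0.98
endloop
endfacet
facet normal -0.633 -0.311 0.708
outer loop
vertex 3.358 2.54 0.98
vertex 2.246 4.541 0.865
vertex 2.098 3.135 0.115
endloop
endfacet
facet normal -0.093 -0.878 -0.469
outer loop
vertex 2.098 3.135 0.115
vertex 4.454 3.079 -0.245
vertex 3.358 2.54 0.98
endloop
endfacet
facet normal 0.092 0.878 0.469
outer loop
vertex 3.506 3.946 1.731
vertex 3.342 5.08 -0.36
vertex 2.246 4.541 0.865
endloop
endfacet
facet normal 0.768 -0.362 0.528
outer loop
vertex 4.602 4.485 0.505
vertex 3.506 3.946 1.731
vertex 4.454 3.079 -0.245
endloop
endfacet
facet normal 0.093 0.878 0.469
outer loop
vertex 4.602 4.485 0.505
vertex 3.342 5.08 -0.36
vertex 3.506 3.946 1.731
endloop
endfacet
facet normal -0.768 0.362 -0.528
outer loop
vertex 2.246 4.541 0.865
vertex 3.342 5.08 -0.36
vertex 2.098 3.135 0.115
endloop
endfacet
facet normal -0.093 -0.878 -0.469
outer loop
vertex 3.194 3.674 -1.111
vertex 4.454 3.079 -0.245
vertex 2.098 3.135 0.115
endloop
endfacet
facet normal -0.768 0.363 -0.527
outer loop
vertex 2.098 3.135 0.115
vertex 3.342 5.08 -0.36
vertex 3.194 3.674 -1.111
endloop
endfacet
facet normal 0.634 0.311 -0.708
outer loop
vertex 3.194 3.674 -1.111
vertex 4.602 4.485 0.505
vertex 4.454 3.079 -0.245
endloop
endfacet
facet normal 0.633 0.312 -0.708
outer loop
vertex 3.342 5.08 -0.36
vertex 4.602 4.485 0.505
vertex 3.194 3.674 -1.111
endloop
endfacet
facet normal 0.389 -0.234 -0.891
outer loop
vertex -2.805 0.773 -0.088
vertex -3.384 1.09 -0.424
vertex -2.72 1.323 -0.195
endloop
endfacet
facet normal 0.569 0.071 0.819
outer loop
vertex -2.805 0.773 -0.088
vertex -2.72 1.323 -0.195
vertex -3.816 1.35 0.564
endloop
endfacet
facet normal 0.389 -0.234 -0.891
outer loop
vertex -2.72 1.323 -0.195
vertex -3.384 1.09 -0.424
vertex -3.023 1.736 -0.436
endloop
endfacet
facet normal 0.434 0.670 0.603
outer loop
vertex -2.72 1.323 -0.195
vertex -3.023 1.736 -0.436
vertex -3.816 1.35 0.564
endloop
endfacet
facet normal 0.391 -0.235 -0.890
outer loop
vertex -3.023 1.736 -0.436
vertex -3.384 1.09 -0.424
vertex -3.537 1.771 -0.671
endloop
endfacet
facet normal -0.075 0.949 0.306
outer loop
vertex -3.023 1.736 -0.436
vertex -3.537 1.771 -0.671
vertex -3.816 1.35 0.564
endloop
endfacet
facet normal 0.390 -0.235 -0.890
outer loop
vertex -3.537 1.771 -0.671
vertex -3.384 1.09 -0.424
vertex -3.962 1.407 -0.761
endloop
endfacet
facet normal -0.660 0.744 0.105
outer loop
vertex -3.537 1.771 -0.671
vertex -3.962 1.407 -0.761
vertex -3.816 1.35 0.564
endloop
endfacet
facet normal 0.391 -0.234 -0.890
outer loop
vertex -3.962 1.407 -0.761
vertex -3.384 1.09 -0.424
vertex -4.047 0.857 -0.654
endloop
endfacet
facet normal -0.978 0.174 0.115
outer loop
vertex -3.962 1.407 -0.761
vertex -4.047 0.857 -0.654
vertex -3.816 1.35 0.564
endloop
endfacet
facet normal 0.391 -0.235 -0.890
outer loop
vertex -4.047 0.857 -0.654
vertex -3.384 1.09 -0.424
vertex -3.744 0.444 -0.412
endloop
endfacet
facet normal -0.843 -0.424 0.331
outer loop
vertex -4.047 0.857 -0.654
vertex -3.744 0.444 -0.412
vertex -3.816 1.35 0.564
endloop
endfacet
facet normal 0.390 -0.234 -0.891
outer loop
vertex -3.744 0.444 -0.412
vertex -3.384 1.09 -0.424
vertex -3.23 0.409 -0.178
endloop
endfacet
facet normal -0.334 -0.703 0.628
outer loop
vertex -3.744 0.444 -0.412
vertex -3.23 0.409 -0.178
vertex -3.816 1.35 0.564
endloop
endfacet
facet normal 0.389 -0.234 -0.891
outer loop
vertex -3.23 0.409 -0.178
vertex -3.384 1.09 -0.424
vertex -2.805 0.773 -0.088
endloop
endfacet
facet normal 0.251 -0.498 0.830
outer loop
vertex -3.23 0.409 -0.178
vertex -2.805 0.773 -0.088
vertex -3.816 1.35 0.564
endloop
endfacet
facet normal -0.186 0.511 -0.839
outer loop
vertex 1.229 -3.458 1.004
vertex 0.556 -3.0 1.432
vertex 1.447 -2.782 1.367
endloop
endfacet
facet normal 0.849 -0.435 0.300
outer loop
vertex 1.229 -3.458 1.004
vertex 1.447 -2.782 1.367
vertex 0.744 -3.52 2.288
endloop
endfacet
facet normal -0.186 0.510 -0.840
outer loop
vertex 1.447 -2.782 1.367
vertex 0.556 -3.0 1.432
vertex 0.994 -2.269 1.779
endloop
endfacet
facet normal 0.740 0.122 0.662
outer loop
vertex 1.447 -2.782 1.367
vertex 0.994 -2.269 1.779
vertex 0.744 -3.52 2.288
endloop
endfacet
facet normal -0.186 0.510 -0.840
outer loop
vertex 0.994 -2.269 1.779
vertex 0.556 -3.0 1.432
vertex 0.211 -2.307 1.929
endloop
endfacet
facet normal 0.161 0.344 0.925
outer loop
vertex 0.994 -2.269 1.779
vertex 0.211 -2.307 1.929
vertex 0.744 -3.52 2.288
endloop
endfacet
facet normal -0.184 0.511 -0.840
outer loop
vertex 0.211 -2.307 1.929
vertex 0.556 -3.0 1.432
vertex -0.313 -2.866 1.704
endloop
endfacet
facet normal -0.451 0.065 0.890
outer loop
vertex 0.211 -2.307 1.929
vertex -0.313 -2.866 1.704
vertex 0.744 -3.52 2.288
endloop
endfacet
facet normal -0.184 0.510 -0.840
outer loop
vertex -0.313 -2.866 1.704
vertex 0.556 -3.0 1.432
vertex -0.182 -3.526 1.275
endloop
endfacet
facet normal -0.635 -0.506 0.584
outer loop
vertex -0.313 -2.866 1.704
vertex -0.182 -3.526 1.275
vertex 0.744 -3.52 2.288
endloop
endfacet
facet normal -0.185 0.511 -0.840
outer loop
vertex -0.182 -3.526 1.275
vertex 0.556 -3.0 1.432
vertex 0.504 -3.79 0.963
endloop
endfacet
facet normal -0.253 -0.938 0.237
outer loop
vertex -0.182 -3.526 1.275
vertex 0.504 -3.79 0.963
vertex 0.744 -3.52 2.288
endloop
endfacet
facet normal -0.186 0.511 -0.839
outer loop
vertex 0.504 -3.79 0.963
vertex 0.556 -3.0 1.432
vertex 1.229 -3.458 1.004
endloop
endfacet
facet normal 0.409 -0.906 0.111
outer loop
vertex 0.504 -3.79 0.963
vertex 1.229 -3.458 1.004
vertex 0.744 -3.52 2.288
endloop
endfacet

endsolid


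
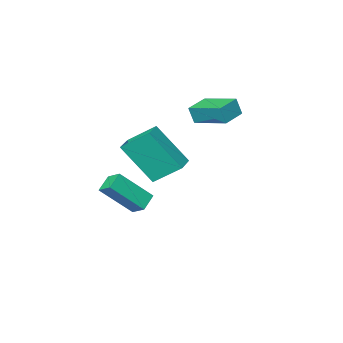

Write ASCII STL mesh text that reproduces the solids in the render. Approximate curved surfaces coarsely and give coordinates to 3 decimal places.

solid 
facet normal -0.513 0.609 0.605
outer loop
vertex 0.916 -0.158 3.605
vertex 1.61 0.43 3.602
vertex 0.101 0.794 1.957
endloop
endfacet
facet normal -0.763 -0.647 0.003
outer loop
vertex 0.83 -0.07 1.098
vertex 0.916 -0.158 3.605
vertex 0.101 0.794 1.957
endloop
endfacet
facet normal -0.513 0.609 0.605
outer loop
vertex 0.101 0.794 1.957
vertex 1.61 0.43 3.602
vertex 0.796 1.382 1.954
endloop
endfacet
facet normal -0.393 0.460 -0.796
outer loop
vertex 0.796 1.382 1.954
vertex 0.83 -0.07 1.098
vertex 0.101 0.794 1.957
endloop
endfacet
facet normal 0.393 -0.460 0.796
outer loop
vertex 0.916 -0.158 3.605
vertex 2.339 -0.434 2.743
vertex 1.61 0.43 3.602
endloop
endfacet
facet normal -0.763 -0.646 0.003
outer loop
vertex 1.644 -1.022 2.746
vertex 0.916 -0.158 3.605
vertex 0.83 -0.07 1.098
endloop
endfacet
facet normal 0.393 -0.460 0.796
outer loop
vertex 1.644 -1.022 2.746
vertex 2.339 -0.434 2.743
vertex 0.916 -0.158 3.605
endloop
endfacet
facet normal 0.763 0.647 -0.003
outer loop
vertex 1.61 0.43 3.602
vertex 2.339 -0.434 2.743
vertex 0.796 1.382 1.954
endloop
endfacet
facet normal -0.393 0.460 -0.796
outer loop
vertex 1.524 0.518 1.095
vertex 0.83 -0.07 1.098
vertex 0.796 1.382 1.954
endloop
endfacet
facet normal 0.763 0.647 -0.004
outer loop
vertex 0.796 1.382 1.954
vertex 2.339 -0.434 2.743
vertex 1.524 0.518 1.095
endloop
endfacet
facet normal 0.513 -0.609 -0.605
outer loop
vertex 1.524 0.518 1.095
vertex 1.644 -1.022 2.746
vertex 0.83 -0.07 1.098
endloop
endfacet
facet normal 0.513 -0.609 -0.605
outer loop
vertex 2.339 -0.434 2.743
vertex 1.644 -1.022 2.746
vertex 1.524 0.518 1.095
endloop
endfacet
facet normal -0.929 -0.326 0.173
outer loop
vertex -3.487 -3.342 3.092
vertex -3.949 -1.833 3.457
vertex -3.682 -3.209 2.296
endloop
endfacet
facet normal 0.285 -0.932 -0.225
outer loop
vertex -2.651 -2.847 2.103
vertex -3.487 -3.342 3.092
vertex -3.682 -3.209 2.296
endloop
endfacet
facet normal -0.929 -0.326 0.173
outer loop
vertex -3.682 -3.209 2.296
vertex -3.949 -1.833 3.457
vertex -4.144 -1.7 2.661
endloop
endfacet
facet normal -0.236 0.160 -0.959
outer loop
vertex -4.144 -1.7 2.661
vertex -2.651 -2.847 2.103
vertex -3.682 -3.209 2.296
endloop
endfacet
facet normal 0.236 -0.160 0.959
outer loop
vertex -3.487 -3.342 3.092
vertex -2.918 -1.471 3.264
vertex -3.949 -1.833 3.457
endloop
endfacet
facet normal 0.285 -0.932 -0.225
outer loop
vertex -2.456 -2.98 2.899
vertex -3.487 -3.342 3.092
vertex -2.651 -2.847 2.103
endloop
endfacet
facet normal 0.236 -0.160 0.959
outer loop
vertex -2.456 -2.98 2.899
vertex -2.918 -1.471 3.264
vertex -3.487 -3.342 3.092
endloop
endfacet
facet normal -0.285 0.932 0.225
outer loop
vertex -3.949 -1.833 3.457
vertex -2.918 -1.471 3.264
vertex -4.144 -1.7 2.661
endloop
endfacet
facet normal -0.236 0.160 -0.959
outer loop
vertex -3.113 -1.338 2.468
vertex -2.651 -2.847 2.103
vertex -4.144 -1.7 2.661
endloop
endfacet
facet normal -0.285 0.932 0.225
outer loop
vertex -4.144 -1.7 2.661
vertex -2.918 -1.471 3.264
vertex -3.113 -1.338 2.468
endloop
endfacet
facet normal 0.929 0.326 -0.173
outer loop
vertex -3.113 -1.338 2.468
vertex -2.456 -2.98 2.899
vertex -2.651 -2.847 2.103
endloop
endfacet
facet normal 0.929 0.326 -0.173
outer loop
vertex -2.918 -1.471 3.264
vertex -2.456 -2.98 2.899
vertex -3.113 -1.338 2.468
endloop
endfacet
facet normal -0.649 0.298 -0.700
outer loop
vertex -0.842 -3.911 -2.049
vertex -0.939 -3.216 -1.663
vertex -0.181 -3.561 -2.513
endloop
endfacet
facet normal 0.120 -0.867 -0.483
outer loop
vertex 1.039 -4.124 -1.197
vertex -0.842 -3.911 -2.049
vertex -0.181 -3.561 -2.513
endloop
endfacet
facet normal -0.648 0.300 -0.700
outer loop
vertex -0.181 -3.561 -2.513
vertex -0.939 -3.216 -1.663
vertex -0.277 -2.867 -2.127
endloop
endfacet
facet normal 0.752 0.397 -0.527
outer loop
vertex -0.277 -2.867 -2.127
vertex 1.039 -4.124 -1.197
vertex -0.181 -3.561 -2.513
endloop
endfacet
facet normal -0.751 -0.397 0.527
outer loop
vertex -0.842 -3.911 -2.049
vertex 0.281 -3.779 -0.347
vertex -0.939 -3.216 -1.663
endloop
endfacet
facet normal 0.120 -0.868 -0.482
outer loop
vertex 0.377 -4.473 -0.733
vertex -0.842 -3.911 -2.049
vertex 1.039 -4.124 -1.197
endloop
endfacet
facet normal -0.752 -0.397 0.527
outer loop
vertex 0.377 -4.473 -0.733
vertex 0.281 -3.779 -0.347
vertex -0.842 -3.911 -2.049
endloop
endfacet
facet normal -0.120 0.868 0.482
outer loop
vertex -0.939 -3.216 -1.663
vertex 0.281 -3.779 -0.347
vertex -0.277 -2.867 -2.127
endloop
endfacet
facet normal 0.752 0.397 -0.527
outer loop
vertex 0.942 -3.429 -0.811
vertex 1.039 -4.124 -1.197
vertex -0.277 -2.867 -2.127
endloop
endfacet
facet normal -0.121 0.868 0.482
outer loop
vertex -0.277 -2.867 -2.127
vertex 0.281 -3.779 -0.347
vertex 0.942 -3.429 -0.811
endloop
endfacet
facet normal 0.648 -0.299 0.700
outer loop
vertex 0.942 -3.429 -0.811
vertex 0.377 -4.473 -0.733
vertex 1.039 -4.124 -1.197
endloop
endfacet
facet normal 0.649 -0.299 0.699
outer loop
vertex 0.281 -3.779 -0.347
vertex 0.377 -4.473 -0.733
vertex 0.942 -3.429 -0.811
endloop
endfacet

endsolid


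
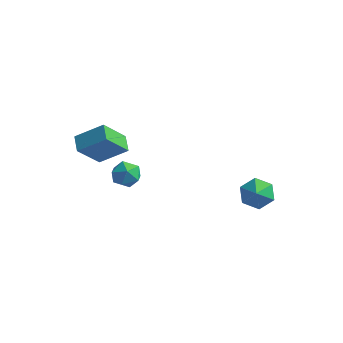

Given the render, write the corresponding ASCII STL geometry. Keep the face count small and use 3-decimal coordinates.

solid 
facet normal -0.757 -0.337 -0.560
outer loop
vertex -3.889 -3.888 2.908
vertex -4.516 -3.053 3.253
vertex -3.205 -2.698 1.267
endloop
endfacet
facet normal 0.570 -0.760 -0.313
outer loop
vertex -1.744 -2.047 2.347
vertex -3.889 -3.888 2.908
vertex -3.205 -2.698 1.267
endloop
endfacet
facet normal -0.757 -0.337 -0.560
outer loop
vertex -3.205 -2.698 1.267
vertex -4.516 -3.053 3.253
vertex -3.832 -1.862 1.612
endloop
endfacet
facet normal 0.319 0.556 -0.767
outer loop
vertex -3.832 -1.862 1.612
vertex -1.744 -2.047 2.347
vertex -3.205 -2.698 1.267
endloop
endfacet
facet normal -0.319 -0.557 0.767
outer loop
vertex -3.889 -3.888 2.908
vertex -3.055 -2.402 4.333
vertex -4.516 -3.053 3.253
endloop
endfacet
facet normal 0.570 -0.760 -0.314
outer loop
vertex -2.428 -3.238 3.988
vertex -3.889 -3.888 2.908
vertex -1.744 -2.047 2.347
endloop
endfacet
facet normal -0.320 -0.556 0.767
outer loop
vertex -2.428 -3.238 3.988
vertex -3.055 -2.402 4.333
vertex -3.889 -3.888 2.908
endloop
endfacet
facet normal -0.570 0.759 0.314
outer loop
vertex -4.516 -3.053 3.253
vertex -3.055 -2.402 4.333
vertex -3.832 -1.862 1.612
endloop
endfacet
facet normal 0.319 0.557 -0.767
outer loop
vertex -2.371 -1.212 2.692
vertex -1.744 -2.047 2.347
vertex -3.832 -1.862 1.612
endloop
endfacet
facet normal -0.570 0.760 0.313
outer loop
vertex -3.832 -1.862 1.612
vertex -3.055 -2.402 4.333
vertex -2.371 -1.212 2.692
endloop
endfacet
facet normal 0.757 0.337 0.560
outer loop
vertex -2.371 -1.212 2.692
vertex -2.428 -3.238 3.988
vertex -1.744 -2.047 2.347
endloop
endfacet
facet normal 0.757 0.337 0.560
outer loop
vertex -3.055 -2.402 4.333
vertex -2.428 -3.238 3.988
vertex -2.371 -1.212 2.692
endloop
endfacet
facet normal -0.644 0.713 -0.277
outer loop
vertex -1.758 -2.474 0.39
vertex -2.312 -2.688 1.126
vertex -1.632 -2.038 1.22
endloop
endfacet
facet normal 0.022 0.884 -0.468
outer loop
vertex -1.758 -2.474 0.39
vertex -1.632 -2.038 1.22
vertex -0.883 -2.323 0.717
endloop
endfacet
facet normal 0.270 0.365 -0.891
outer loop
vertex -1.758 -2.474 0.39
vertex -0.883 -2.323 0.717
vertex -1.1 -3.15 0.312
endloop
endfacet
facet normal -0.243 -0.126 -0.962
outer loop
vertex -1.758 -2.474 0.39
vertex -1.1 -3.15 0.312
vertex -1.984 -3.376 0.565
endloop
endfacet
facet normal -0.808 0.090 -0.582
outer loop
vertex -1.758 -2.474 0.39
vertex -1.984 -3.376 0.565
vertex -2.312 -2.688 1.126
endloop
endfacet
facet normal 0.423 0.898 0.122
outer loop
vertex -0.883 -2.323 0.717
vertex -1.632 -2.038 1.22
vertex -0.896 -2.444 1.655
endloop
endfacet
facet normal -0.654 0.622 0.431
outer loop
vertex -1.632 -2.038 1.22
vertex -2.312 -2.688 1.126
vertex -1.78 -2.67 1.908
endloop
endfacet
facet normal -0.920 -0.387 -0.063
outer loop
vertex -2.312 -2.688 1.126
vertex -1.984 -3.376 0.565
vertex -1.997 -3.497 1.503
endloop
endfacet
facet normal -0.006 -0.736 -0.677
outer loop
vertex -1.984 -3.376 0.565
vertex -1.1 -3.15 0.312
vertex -1.248 -3.782 1.0
endloop
endfacet
facet normal 0.825 0.059 -0.562
outer loop
vertex -1.1 -3.15 0.312
vertex -0.883 -2.323 0.717
vertex -0.568 -3.132 1.094
endloop
endfacet
facet normal 0.243 0.126 0.962
outer loop
vertex -1.122 -3.346 1.83
vertex -0.896 -2.444 1.655
vertex -1.78 -2.67 1.908
endloop
endfacet
facet normal -0.270 -0.365 0.891
outer loop
vertex -1.122 -3.346 1.83
vertex -1.78 -2.67 1.908
vertex -1.997 -3.497 1.503
endloop
endfacet
facet normal -0.022 -0.884 0.468
outer loop
vertex -1.122 -3.346 1.83
vertex -1.997 -3.497 1.503
vertex -1.248 -3.782 1.0
endloop
endfacet
facet normal 0.644 -0.713 0.277
outer loop
vertex -1.122 -3.346 1.83
vertex -1.248 -3.782 1.0
vertex -0.568 -3.132 1.094
endloop
endfacet
facet normal 0.808 -0.090 0.582
outer loop
vertex -1.122 -3.346 1.83
vertex -0.568 -3.132 1.094
vertex -0.896 -2.444 1.655
endloop
endfacet
facet normal 0.006 0.736 0.677
outer loop
vertex -1.78 -2.67 1.908
vertex -0.896 -2.444 1.655
vertex -1.632 -2.038 1.22
endloop
endfacet
facet normal -0.825 -0.059 0.562
outer loop
vertex -1.997 -3.497 1.503
vertex -1.78 -2.67 1.908
vertex -2.312 -2.688 1.126
endloop
endfacet
facet normal -0.423 -0.898 -0.122
outer loop
vertex -1.248 -3.782 1.0
vertex -1.997 -3.497 1.503
vertex -1.984 -3.376 0.565
endloop
endfacet
facet normal 0.654 -0.622 -0.431
outer loop
vertex -0.568 -3.132 1.094
vertex -1.248 -3.782 1.0
vertex -1.1 -3.15 0.312
endloop
endfacet
facet normal 0.920 0.387 0.063
outer loop
vertex -0.896 -2.444 1.655
vertex -0.568 -3.132 1.094
vertex -0.883 -2.323 0.717
endloop
endfacet
facet normal -0.259 0.686 -0.680
outer loop
vertex 3.935 4.638 -3.722
vertex 3.334 3.91 -4.227
vertex 2.906 4.514 -3.455
endloop
endfacet
facet normal 0.241 0.085 0.967
outer loop
vertex 3.935 4.638 -3.722
vertex 2.906 4.514 -3.455
vertex 3.606 3.19 -3.513
endloop
endfacet
facet normal -0.258 0.686 -0.680
outer loop
vertex 2.906 4.514 -3.455
vertex 3.334 3.91 -4.227
vertex 2.305 3.787 -3.961
endloop
endfacet
facet normal -0.419 -0.260 0.870
outer loop
vertex 2.906 4.514 -3.455
vertex 2.305 3.787 -3.961
vertex 3.606 3.19 -3.513
endloop
endfacet
facet normal -0.258 0.686 -0.680
outer loop
vertex 2.305 3.787 -3.961
vertex 3.334 3.91 -4.227
vertex 2.734 3.183 -4.733
endloop
endfacet
facet normal -0.488 -0.798 0.353
outer loop
vertex 2.305 3.787 -3.961
vertex 2.734 3.183 -4.733
vertex 3.606 3.19 -3.513
endloop
endfacet
facet normal -0.258 0.686 -0.680
outer loop
vertex 2.734 3.183 -4.733
vertex 3.334 3.91 -4.227
vertex 3.763 3.306 -4.999
endloop
endfacet
facet normal 0.101 -0.993 -0.067
outer loop
vertex 2.734 3.183 -4.733
vertex 3.763 3.306 -4.999
vertex 3.606 3.19 -3.513
endloop
endfacet
facet normal -0.258 0.686 -0.680
outer loop
vertex 3.763 3.306 -4.999
vertex 3.334 3.91 -4.227
vertex 4.363 4.033 -4.494
endloop
endfacet
facet normal 0.761 -0.648 0.030
outer loop
vertex 3.763 3.306 -4.999
vertex 4.363 4.033 -4.494
vertex 3.606 3.19 -3.513
endloop
endfacet
facet normal -0.259 0.686 -0.681
outer loop
vertex 4.363 4.033 -4.494
vertex 3.334 3.91 -4.227
vertex 3.935 4.638 -3.722
endloop
endfacet
facet normal 0.830 -0.110 0.546
outer loop
vertex 4.363 4.033 -4.494
vertex 3.935 4.638 -3.722
vertex 3.606 3.19 -3.513
endloop
endfacet

endsolid


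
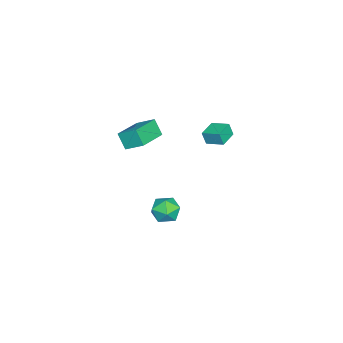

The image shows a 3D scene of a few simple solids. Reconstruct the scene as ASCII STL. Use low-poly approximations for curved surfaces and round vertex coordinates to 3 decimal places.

solid 
facet normal -0.283 -0.476 0.832
outer loop
vertex 1.231 -3.104 4.765
vertex -0.59 -2.653 4.403
vertex 1.1 -4.146 4.124
endloop
endfacet
facet normal 0.953 -0.237 0.190
outer loop
vertex 1.41 -3.627 3.217
vertex 1.231 -3.104 4.765
vertex 1.1 -4.146 4.124
endloop
endfacet
facet normal -0.284 -0.477 0.832
outer loop
vertex 1.1 -4.146 4.124
vertex -0.59 -2.653 4.403
vertex -0.72 -3.695 3.762
endloop
endfacet
facet normal -0.106 -0.847 -0.521
outer loop
vertex -0.72 -3.695 3.762
vertex 1.41 -3.627 3.217
vertex 1.1 -4.146 4.124
endloop
endfacet
facet normal 0.106 0.847 0.521
outer loop
vertex 1.231 -3.104 4.765
vertex -0.28 -2.134 3.496
vertex -0.59 -2.653 4.403
endloop
endfacet
facet normal 0.953 -0.236 0.190
outer loop
vertex 1.54 -2.585 3.858
vertex 1.231 -3.104 4.765
vertex 1.41 -3.627 3.217
endloop
endfacet
facet normal 0.106 0.847 0.521
outer loop
vertex 1.54 -2.585 3.858
vertex -0.28 -2.134 3.496
vertex 1.231 -3.104 4.765
endloop
endfacet
facet normal -0.953 0.236 -0.191
outer loop
vertex -0.59 -2.653 4.403
vertex -0.28 -2.134 3.496
vertex -0.72 -3.695 3.762
endloop
endfacet
facet normal -0.106 -0.847 -0.521
outer loop
vertex -0.411 -3.176 2.855
vertex 1.41 -3.627 3.217
vertex -0.72 -3.695 3.762
endloop
endfacet
facet normal -0.953 0.236 -0.189
outer loop
vertex -0.72 -3.695 3.762
vertex -0.28 -2.134 3.496
vertex -0.411 -3.176 2.855
endloop
endfacet
facet normal 0.283 0.477 -0.832
outer loop
vertex -0.411 -3.176 2.855
vertex 1.54 -2.585 3.858
vertex 1.41 -3.627 3.217
endloop
endfacet
facet normal 0.284 0.476 -0.832
outer loop
vertex -0.28 -2.134 3.496
vertex 1.54 -2.585 3.858
vertex -0.411 -3.176 2.855
endloop
endfacet
facet normal -0.104 0.974 -0.202
outer loop
vertex -0.651 -1.506 -3.874
vertex -1.597 -1.582 -3.755
vertex -1.037 -1.368 -3.009
endloop
endfacet
facet normal 0.529 0.843 0.102
outer loop
vertex -0.651 -1.506 -3.874
vertex -1.037 -1.368 -3.009
vertex -0.225 -1.867 -3.097
endloop
endfacet
facet normal 0.876 0.371 -0.308
outer loop
vertex -0.651 -1.506 -3.874
vertex -0.225 -1.867 -3.097
vertex -0.284 -2.39 -3.896
endloop
endfacet
facet normal 0.458 0.212 -0.863
outer loop
vertex -0.651 -1.506 -3.874
vertex -0.284 -2.39 -3.896
vertex -1.132 -2.214 -4.303
endloop
endfacet
facet normal -0.147 0.584 -0.798
outer loop
vertex -0.651 -1.506 -3.874
vertex -1.132 -2.214 -4.303
vertex -1.597 -1.582 -3.755
endloop
endfacet
facet normal 0.411 0.538 0.736
outer loop
vertex -0.225 -1.867 -3.097
vertex -1.037 -1.368 -3.009
vertex -0.908 -2.166 -2.497
endloop
endfacet
facet normal -0.614 0.751 0.245
outer loop
vertex -1.037 -1.368 -3.009
vertex -1.597 -1.582 -3.755
vertex -1.756 -1.99 -2.904
endloop
endfacet
facet normal -0.684 0.120 -0.719
outer loop
vertex -1.597 -1.582 -3.755
vertex -1.132 -2.214 -4.303
vertex -1.815 -2.513 -3.703
endloop
endfacet
facet normal 0.296 -0.481 -0.825
outer loop
vertex -1.132 -2.214 -4.303
vertex -0.284 -2.39 -3.896
vertex -1.003 -3.012 -3.791
endloop
endfacet
facet normal 0.972 -0.223 0.074
outer loop
vertex -0.284 -2.39 -3.896
vertex -0.225 -1.867 -3.097
vertex -0.443 -2.798 -3.045
endloop
endfacet
facet normal -0.458 -0.212 0.863
outer loop
vertex -1.389 -2.874 -2.926
vertex -0.908 -2.166 -2.497
vertex -1.756 -1.99 -2.904
endloop
endfacet
facet normal -0.876 -0.371 0.308
outer loop
vertex -1.389 -2.874 -2.926
vertex -1.756 -1.99 -2.904
vertex -1.815 -2.513 -3.703
endloop
endfacet
facet normal -0.529 -0.843 -0.102
outer loop
vertex -1.389 -2.874 -2.926
vertex -1.815 -2.513 -3.703
vertex -1.003 -3.012 -3.791
endloop
endfacet
facet normal 0.104 -0.974 0.202
outer loop
vertex -1.389 -2.874 -2.926
vertex -1.003 -3.012 -3.791
vertex -0.443 -2.798 -3.045
endloop
endfacet
facet normal 0.147 -0.584 0.798
outer loop
vertex -1.389 -2.874 -2.926
vertex -0.443 -2.798 -3.045
vertex -0.908 -2.166 -2.497
endloop
endfacet
facet normal -0.296 0.481 0.825
outer loop
vertex -1.756 -1.99 -2.904
vertex -0.908 -2.166 -2.497
vertex -1.037 -1.368 -3.009
endloop
endfacet
facet normal -0.972 0.223 -0.074
outer loop
vertex -1.815 -2.513 -3.703
vertex -1.756 -1.99 -2.904
vertex -1.597 -1.582 -3.755
endloop
endfacet
facet normal -0.411 -0.538 -0.736
outer loop
vertex -1.003 -3.012 -3.791
vertex -1.815 -2.513 -3.703
vertex -1.132 -2.214 -4.303
endloop
endfacet
facet normal 0.614 -0.751 -0.245
outer loop
vertex -0.443 -2.798 -3.045
vertex -1.003 -3.012 -3.791
vertex -0.284 -2.39 -3.896
endloop
endfacet
facet normal 0.684 -0.120 0.719
outer loop
vertex -0.908 -2.166 -2.497
vertex -0.443 -2.798 -3.045
vertex -0.225 -1.867 -3.097
endloop
endfacet
facet normal -0.977 0.200 0.073
outer loop
vertex -3.961 -0.452 2.142
vertex -3.723 0.594 2.465
vertex -3.97 -0.202 1.34
endloop
endfacet
facet normal -0.213 -0.934 -0.289
outer loop
vertex -2.837 -0.434 1.255
vertex -3.961 -0.452 2.142
vertex -3.97 -0.202 1.34
endloop
endfacet
facet normal -0.977 0.200 0.073
outer loop
vertex -3.97 -0.202 1.34
vertex -3.723 0.594 2.465
vertex -3.732 0.844 1.663
endloop
endfacet
facet normal -0.011 0.297 -0.955
outer loop
vertex -3.732 0.844 1.663
vertex -2.837 -0.434 1.255
vertex -3.97 -0.202 1.34
endloop
endfacet
facet normal 0.011 -0.297 0.955
outer loop
vertex -3.961 -0.452 2.142
vertex -2.59 0.362 2.38
vertex -3.723 0.594 2.465
endloop
endfacet
facet normal -0.213 -0.934 -0.289
outer loop
vertex -2.828 -0.684 2.057
vertex -3.961 -0.452 2.142
vertex -2.837 -0.434 1.255
endloop
endfacet
facet normal 0.011 -0.297 0.955
outer loop
vertex -2.828 -0.684 2.057
vertex -2.59 0.362 2.38
vertex -3.961 -0.452 2.142
endloop
endfacet
facet normal 0.213 0.934 0.289
outer loop
vertex -3.723 0.594 2.465
vertex -2.59 0.362 2.38
vertex -3.732 0.844 1.663
endloop
endfacet
facet normal -0.011 0.297 -0.955
outer loop
vertex -2.599 0.612 1.578
vertex -2.837 -0.434 1.255
vertex -3.732 0.844 1.663
endloop
endfacet
facet normal 0.213 0.934 0.289
outer loop
vertex -3.732 0.844 1.663
vertex -2.59 0.362 2.38
vertex -2.599 0.612 1.578
endloop
endfacet
facet normal 0.977 -0.200 -0.073
outer loop
vertex -2.599 0.612 1.578
vertex -2.828 -0.684 2.057
vertex -2.837 -0.434 1.255
endloop
endfacet
facet normal 0.977 -0.200 -0.073
outer loop
vertex -2.59 0.362 2.38
vertex -2.828 -0.684 2.057
vertex -2.599 0.612 1.578
endloop
endfacet

endsolid
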